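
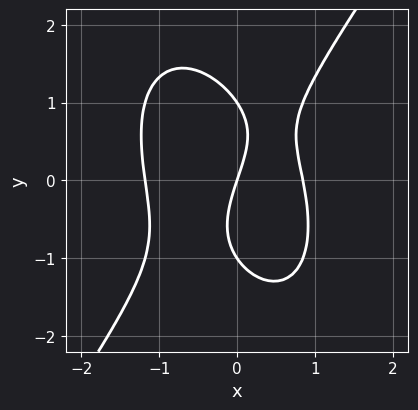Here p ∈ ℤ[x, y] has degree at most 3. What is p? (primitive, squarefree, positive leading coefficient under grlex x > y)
3*x^3 - y^3 + x^2 - 3*x + y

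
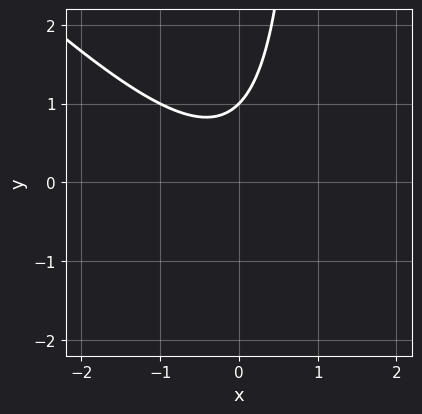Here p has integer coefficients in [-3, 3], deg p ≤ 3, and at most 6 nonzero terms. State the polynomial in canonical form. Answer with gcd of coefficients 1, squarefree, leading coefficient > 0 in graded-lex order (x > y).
x^2 + x*y - y + 1

1. The degree is 2 — the shape is more complex than any degree-1 curve.
2. From the visible intercepts: the curve avoids every integer x-axis point in the box; one y-axis crossing is at y = 1.
3. These observations pin down the coefficients.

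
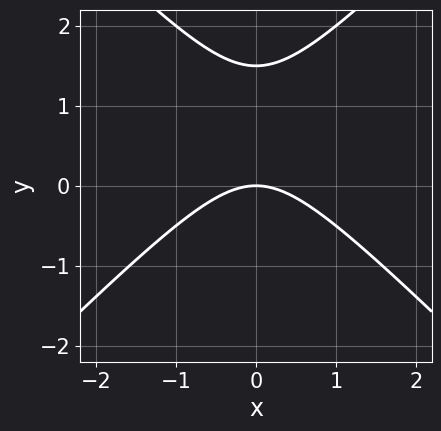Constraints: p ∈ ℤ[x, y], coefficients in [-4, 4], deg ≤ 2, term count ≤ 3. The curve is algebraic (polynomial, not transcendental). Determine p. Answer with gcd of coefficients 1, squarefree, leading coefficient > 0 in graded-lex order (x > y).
2*x^2 - 2*y^2 + 3*y

The degree is 2 — a generic line meets the curve in up to 2 points.
Symmetries: the x ↦ −x reflection is a symmetry, so x appears only in even powers.
From the visible intercepts: it meets the x-axis at x = 0 (among the integer gridlines); it crosses the y-axis at the gridline y = 0.
Solving for integer coefficients yields p as stated.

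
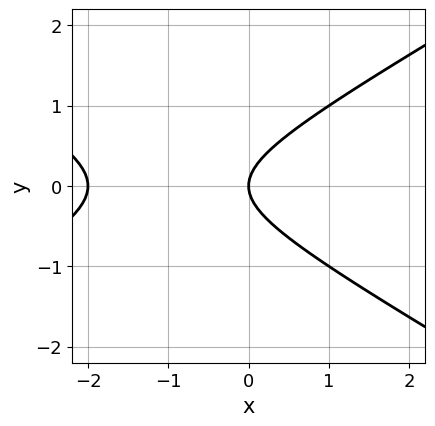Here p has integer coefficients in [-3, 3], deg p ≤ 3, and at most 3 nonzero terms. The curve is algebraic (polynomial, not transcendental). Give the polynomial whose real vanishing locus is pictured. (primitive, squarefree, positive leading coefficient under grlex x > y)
The degree is 2 — no degree-1 curve has this shape.
Symmetries: it's symmetric under y → −y, forcing even powers of y.
Observable constraints: one y-axis crossing is at y = 0; among the integer gridlines, it crosses the x-axis at x ∈ {-2, 0}.
Together with the visible shape, these determine p as stated.

x^2 - 3*y^2 + 2*x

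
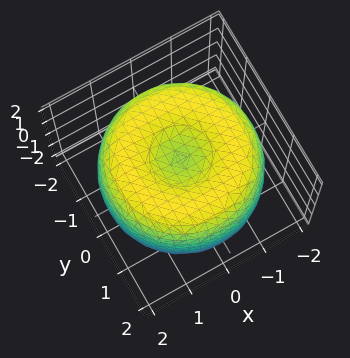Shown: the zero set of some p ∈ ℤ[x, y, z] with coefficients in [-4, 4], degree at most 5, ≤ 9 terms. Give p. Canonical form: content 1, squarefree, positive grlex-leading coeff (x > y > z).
x^4 + 2*x^2*y^2 + y^4 - 3*x^2 - 3*y^2 + 2*z^2 - 2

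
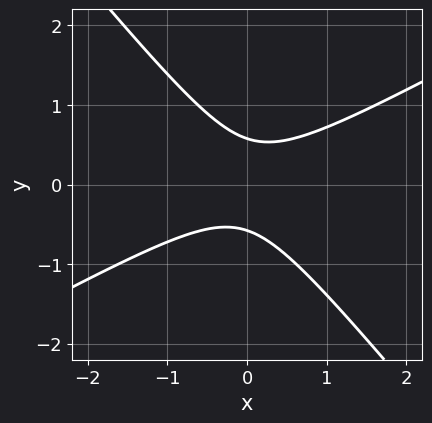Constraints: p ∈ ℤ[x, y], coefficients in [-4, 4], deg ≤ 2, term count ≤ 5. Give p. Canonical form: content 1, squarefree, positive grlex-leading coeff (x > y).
1. Degree: no degree-1 curve has this shape, so deg p = 2.
2. Against the integer gridlines: the curve avoids every integer x-axis point in the box.
3. Fitting integer coefficients to these (and the overall shape) gives p.

2*x^2 - 2*x*y - 3*y^2 + 1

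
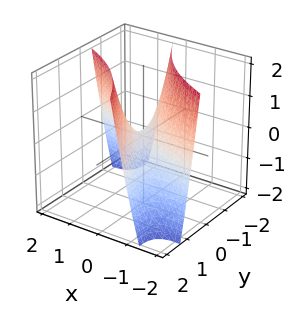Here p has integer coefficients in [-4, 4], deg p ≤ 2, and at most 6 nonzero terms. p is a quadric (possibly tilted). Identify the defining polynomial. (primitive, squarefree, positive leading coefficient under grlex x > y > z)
1. The degree is 2 — the shape is more complex than any degree-1 surface.
2. Checking where it meets the axes: it crosses the y-axis at the gridline y = 0; it meets the z-axis at z = 0 (among the integer gridlines); it meets the x-axis at x = 0 (among the integer gridlines).
3. Fitting integer coefficients to these (and the overall shape) gives p.

x^2 + 3*x*y + y^2 - z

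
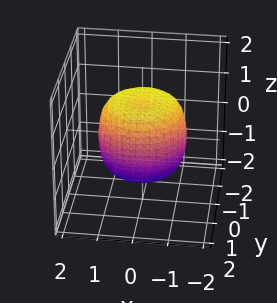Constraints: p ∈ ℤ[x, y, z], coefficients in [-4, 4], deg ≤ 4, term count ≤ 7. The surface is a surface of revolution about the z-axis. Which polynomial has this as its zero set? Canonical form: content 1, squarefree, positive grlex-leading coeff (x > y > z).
x^4 + 2*x^2*y^2 + y^4 - x^2 - y^2 + z^2 - 1

(a) Degree: the shape is more complex than any degree-3 surface, so deg p = 4.
(b) Symmetries: rotational symmetry about the z-axis ⇒ p depends on x, y only through x² + y².
(c) Against the integer gridlines: a circular section at z = 1 has radius exactly 1; among the integer gridlines, it crosses the z-axis at z ∈ {-1, 1}.
(d) Together with the visible shape, these determine p as stated.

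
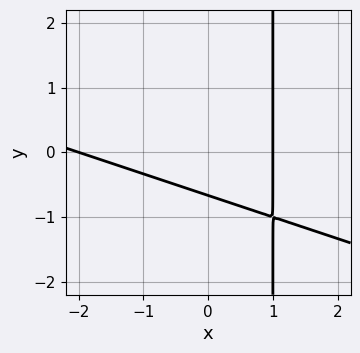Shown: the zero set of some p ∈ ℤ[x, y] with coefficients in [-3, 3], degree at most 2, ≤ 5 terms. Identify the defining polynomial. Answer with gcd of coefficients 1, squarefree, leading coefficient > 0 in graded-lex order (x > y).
x^2 + 3*x*y + x - 3*y - 2

1. The degree is 2 — no degree-1 curve has this shape.
2. Observable constraints: the x-axis gridline crossings are at x ∈ {-2, 1}.
3. These observations pin down the coefficients.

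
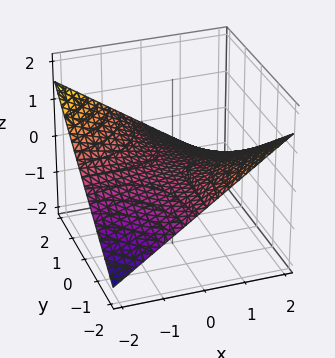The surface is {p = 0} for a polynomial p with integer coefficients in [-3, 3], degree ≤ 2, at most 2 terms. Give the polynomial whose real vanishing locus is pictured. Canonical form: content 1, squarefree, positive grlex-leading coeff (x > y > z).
x*y + 3*z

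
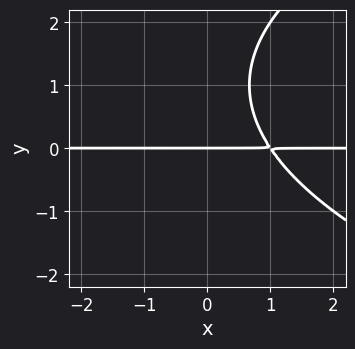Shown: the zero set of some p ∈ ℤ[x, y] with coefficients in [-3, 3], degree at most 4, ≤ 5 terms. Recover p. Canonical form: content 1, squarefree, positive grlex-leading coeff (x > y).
1. deg p = 3. The shape is more complex than any degree-2 curve.
2. From the visible intercepts: every point of the x-axis in the box is on the curve; it crosses the y-axis at the gridline y = 0.
3. Fitting integer coefficients to these (and the overall shape) gives p.

y^3 - 3*x*y - 2*y^2 + 3*y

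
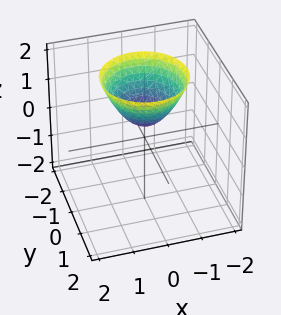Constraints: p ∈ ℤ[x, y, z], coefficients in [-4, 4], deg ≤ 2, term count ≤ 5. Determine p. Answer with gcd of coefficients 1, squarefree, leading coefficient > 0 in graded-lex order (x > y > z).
1. Degree: no degree-1 surface has this shape, so deg p = 2.
2. Symmetries: rotational symmetry about the z-axis ⇒ p depends on x, y only through x² + y².
3. Observable constraints: a circular section at z = 1 has radius between 0 and 1; it misses every integer gridline on the x-axis.
4. Solving for integer coefficients yields p as stated.

2*x^2 + 2*y^2 - 2*z + 1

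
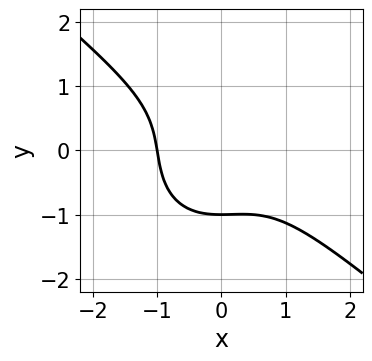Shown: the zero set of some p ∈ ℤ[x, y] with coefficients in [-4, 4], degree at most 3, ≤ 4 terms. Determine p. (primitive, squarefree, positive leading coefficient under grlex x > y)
First, the degree is 3 — a generic line meets the curve in up to 3 points.
Then, reading off the gridlines: it meets the y-axis at y = -1 (among the integer gridlines); it crosses the x-axis at the gridline x = -1.
Finally, fitting integer coefficients to these (and the overall shape) gives p.

2*x^3 + x^2*y + 2*y^3 + 2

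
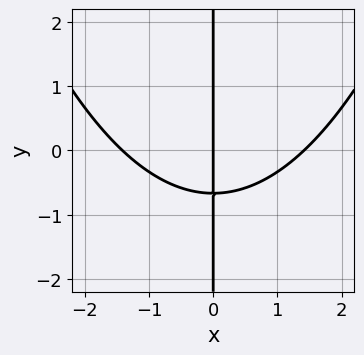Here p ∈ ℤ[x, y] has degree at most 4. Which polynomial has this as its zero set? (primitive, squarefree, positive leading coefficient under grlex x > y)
(a) deg p = 3. The shape is more complex than any degree-2 curve.
(b) Observable constraints: the visible y-axis segment lies entirely on the curve; it meets the x-axis at x = 0 (among the integer gridlines).
(c) Assembling these constraints gives the stated polynomial.

x^3 - 3*x*y - 2*x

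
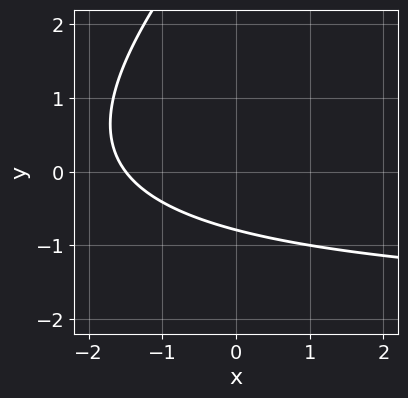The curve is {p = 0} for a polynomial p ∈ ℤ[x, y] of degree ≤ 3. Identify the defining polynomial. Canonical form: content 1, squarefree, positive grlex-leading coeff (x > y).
First, deg p = 2. No degree-1 curve has this shape.
Finally, putting this together gives p.

x*y - y^2 + 2*x + 3*y + 3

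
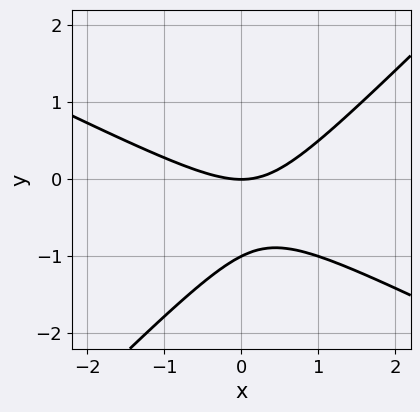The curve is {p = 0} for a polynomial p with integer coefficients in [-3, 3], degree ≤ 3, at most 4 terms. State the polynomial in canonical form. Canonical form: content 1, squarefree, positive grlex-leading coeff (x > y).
1. The degree is 2 — the shape is more complex than any degree-1 curve.
2. Observable constraints: one x-axis crossing is at x = 0; among the integer gridlines, it crosses the y-axis at y ∈ {-1, 0}.
3. Solving for integer coefficients yields p as stated.

x^2 + x*y - 2*y^2 - 2*y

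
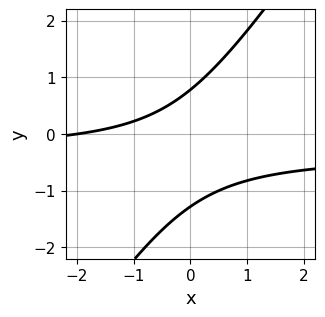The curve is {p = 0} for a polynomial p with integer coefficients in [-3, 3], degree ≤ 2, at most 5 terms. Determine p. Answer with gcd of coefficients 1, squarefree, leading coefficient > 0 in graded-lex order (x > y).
3*x*y - 2*y^2 + x - y + 2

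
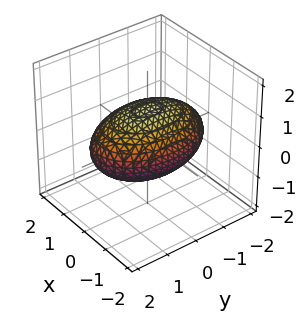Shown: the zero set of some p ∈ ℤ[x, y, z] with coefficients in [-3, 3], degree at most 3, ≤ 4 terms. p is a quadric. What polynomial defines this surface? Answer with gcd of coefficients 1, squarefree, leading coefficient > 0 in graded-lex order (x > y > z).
(a) deg p = 2. Bounded and convex; a quadric.
(b) Symmetries: it's symmetric under x → −x, forcing even powers of x; mirror symmetry z ↦ −z ⇒ only even powers of z; it's symmetric under y → −y, forcing even powers of y.
(c) From the visible intercepts: among the integer gridlines, it crosses the z-axis at z ∈ {-1, 1}.
(d) Together with the visible shape, these determine p as stated.

2*x^2 + y^2 + 3*z^2 - 3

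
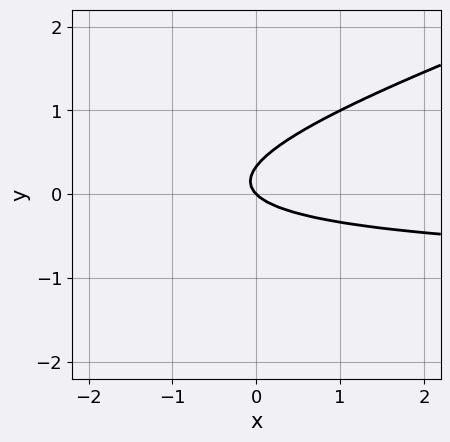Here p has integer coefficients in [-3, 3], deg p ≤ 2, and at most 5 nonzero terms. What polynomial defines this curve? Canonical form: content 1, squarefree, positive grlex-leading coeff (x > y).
x*y - 3*y^2 + x + y

(a) The degree is 2 — a generic line meets the curve in up to 2 points.
(b) Reading off the gridlines: one x-axis crossing is at x = 0; one y-axis crossing is at y = 0.
(c) These observations pin down the coefficients.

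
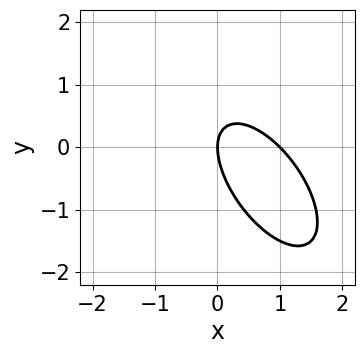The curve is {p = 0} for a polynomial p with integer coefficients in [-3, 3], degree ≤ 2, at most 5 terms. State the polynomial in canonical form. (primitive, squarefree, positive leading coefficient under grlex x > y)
First, the degree is 2 — a generic line meets the curve in up to 2 points.
Next, observable constraints: the x-axis gridline crossings are at x ∈ {0, 1}; one y-axis crossing is at y = 0.
Finally, matching integer coefficients to the picture gives p.

3*x^2 + 3*x*y + 2*y^2 - 3*x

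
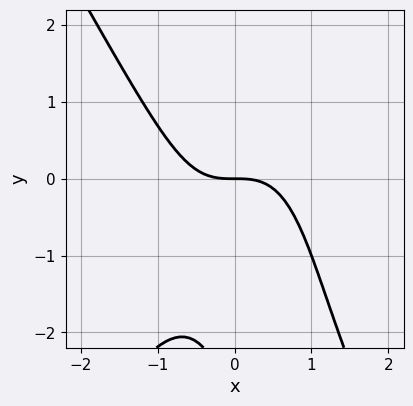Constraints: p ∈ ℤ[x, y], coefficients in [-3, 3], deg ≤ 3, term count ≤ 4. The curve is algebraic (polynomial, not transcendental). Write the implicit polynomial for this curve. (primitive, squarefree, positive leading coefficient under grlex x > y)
First, degree: no degree-2 curve has this shape, so deg p = 3.
Then, against the integer gridlines: it crosses the y-axis at the gridline y = 0; it crosses the x-axis at the gridline x = 0.
Finally, the integer polynomial consistent with all of this is the stated p.

3*x^3 - x*y^2 + y^2 + 3*y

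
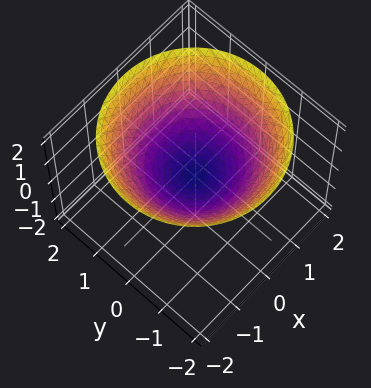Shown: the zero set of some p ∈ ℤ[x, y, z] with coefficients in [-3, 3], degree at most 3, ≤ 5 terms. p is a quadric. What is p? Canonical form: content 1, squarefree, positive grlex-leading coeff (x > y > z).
x^2 + y^2 - 2*z

First, the degree is 2 — a single bowl opening along one axis; a quadric.
Then, symmetries: rotational symmetry about the z-axis ⇒ p depends on x, y only through x² + y².
Then, against the integer gridlines: a circular section at z = 1 has radius between 1 and 2; it meets the y-axis at y = 0 (among the integer gridlines); one z-axis crossing is at z = 0.
Finally, solving for integer coefficients yields p as stated.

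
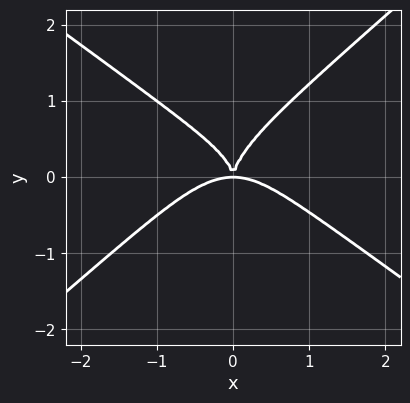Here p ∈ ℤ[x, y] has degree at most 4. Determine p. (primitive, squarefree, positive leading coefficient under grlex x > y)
First, deg p = 4. A generic line meets the curve in up to 4 points.
Next, observable constraints: it meets the x-axis at x = 0 (among the integer gridlines); it crosses the y-axis at the gridline y = 0.
Finally, these observations pin down the coefficients.

2*x^4 - 2*x^2*y^2 + x*y^3 - 2*y^4 + 3*x^2*y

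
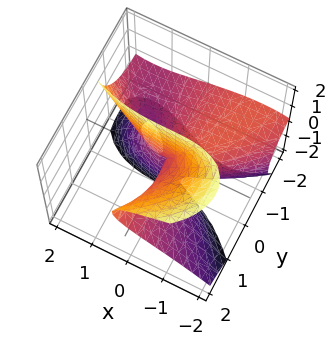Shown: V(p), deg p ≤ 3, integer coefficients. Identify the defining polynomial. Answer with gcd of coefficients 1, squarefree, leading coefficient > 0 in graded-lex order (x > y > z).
(a) deg p = 3.
(b) From the visible intercepts: every point of the z-axis in the box is on the surface; every point of the y-axis in the box is on the surface; it crosses the x-axis at the gridline x = 0.
(c) The integer polynomial consistent with all of this is the stated p.

x^3 - 3*y^2*z + 3*y*z^2 + 3*x*y + 2*y*z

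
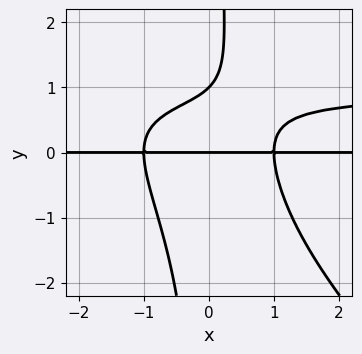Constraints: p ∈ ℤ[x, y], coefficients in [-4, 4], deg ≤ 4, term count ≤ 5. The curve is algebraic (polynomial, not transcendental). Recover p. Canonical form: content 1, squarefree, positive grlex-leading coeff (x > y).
x^2*y^2 + x*y^3 - x^2*y - y^2 + y

The degree is 4 — no degree-3 curve has this shape.
Reading off the gridlines: the visible x-axis segment lies entirely on the curve; among the integer gridlines, it crosses the y-axis at y ∈ {0, 1}.
Putting this together gives p.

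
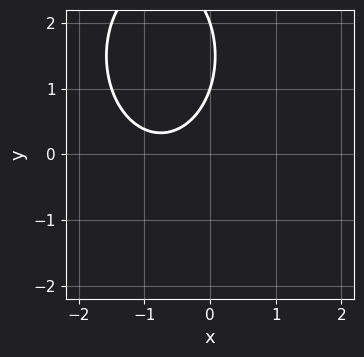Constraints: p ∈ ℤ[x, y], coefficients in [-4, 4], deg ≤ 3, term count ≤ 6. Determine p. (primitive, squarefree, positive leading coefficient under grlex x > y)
2*x^2 + y^2 + 3*x - 3*y + 2

deg p = 2. A generic line meets the curve in up to 2 points.
Observable constraints: the curve avoids every integer x-axis point in the box; the y-axis gridline crossings are at y ∈ {1, 2}.
Solving for integer coefficients yields p as stated.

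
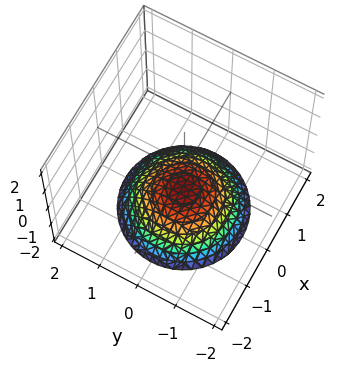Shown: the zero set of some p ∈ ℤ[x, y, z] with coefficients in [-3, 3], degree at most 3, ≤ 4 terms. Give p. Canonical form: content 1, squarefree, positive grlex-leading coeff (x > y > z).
The degree is 2 — the shape is more complex than any degree-1 surface.
Symmetries: every cross-section ⟂ z is a circle, so x, y appear only via x² + y².
Against the integer gridlines: no x-intercept at any integer in the box; a circular section at z = -2 has radius between 1 and 2; it crosses the z-axis at the gridline z = -1.
Together with the visible shape, these determine p as stated.

x^2 + y^2 + 2*z + 2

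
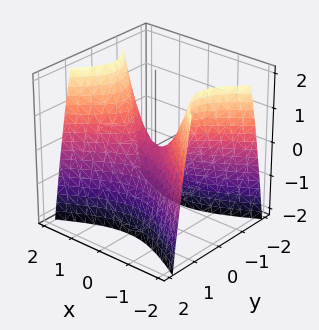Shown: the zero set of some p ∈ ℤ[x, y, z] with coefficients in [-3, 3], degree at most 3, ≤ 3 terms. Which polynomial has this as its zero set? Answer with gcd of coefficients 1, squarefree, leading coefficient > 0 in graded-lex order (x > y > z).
Degree: a saddle surface; a quadric, so deg p = 2.
Symmetries: the x ↦ −x reflection is a symmetry, so x appears only in even powers; mirror symmetry y ↦ −y ⇒ only even powers of y.
Checking where it meets the axes: one y-axis crossing is at y = 0; one x-axis crossing is at x = 0; it crosses the z-axis at the gridline z = 0.
Putting this together gives p.

x^2 - 2*y^2 - z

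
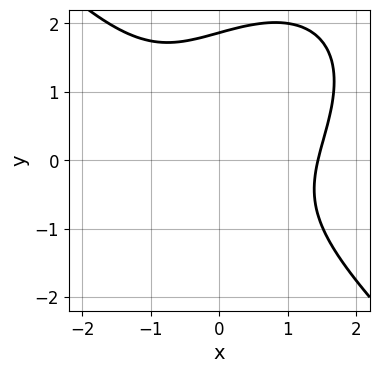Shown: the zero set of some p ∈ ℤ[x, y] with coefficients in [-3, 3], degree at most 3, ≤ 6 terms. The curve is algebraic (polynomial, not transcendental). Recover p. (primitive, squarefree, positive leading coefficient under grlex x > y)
1. Degree: a generic line meets the curve in up to 3 points, so deg p = 3.
2. Matching integer coefficients to the picture gives p.

x^3 + y^3 - x*y - y^2 - 3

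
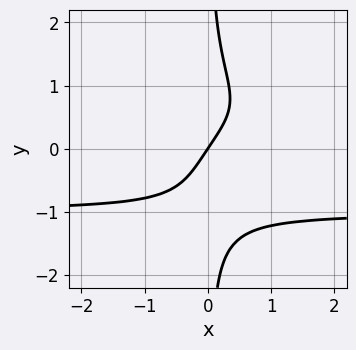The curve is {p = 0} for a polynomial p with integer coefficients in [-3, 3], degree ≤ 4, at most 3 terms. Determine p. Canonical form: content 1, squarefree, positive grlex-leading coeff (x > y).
3*x*y^3 + 3*x - 2*y

1. The degree is 4 — a generic line meets the curve in up to 4 points.
2. Checking where it meets the axes: one y-axis crossing is at y = 0; one x-axis crossing is at x = 0.
3. Putting this together gives p.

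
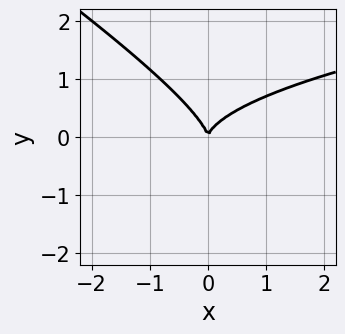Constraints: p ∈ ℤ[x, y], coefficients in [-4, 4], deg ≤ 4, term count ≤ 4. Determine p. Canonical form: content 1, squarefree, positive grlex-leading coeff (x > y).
Degree: the shape is more complex than any degree-2 curve, so deg p = 3.
Checking where it meets the axes: it meets the y-axis at y = 0 (among the integer gridlines); one x-axis crossing is at x = 0.
Assembling these constraints gives the stated polynomial.

2*x*y^2 + 3*y^3 - 2*x^2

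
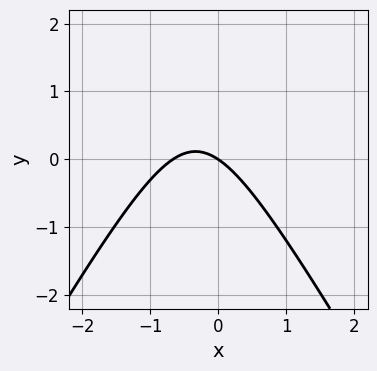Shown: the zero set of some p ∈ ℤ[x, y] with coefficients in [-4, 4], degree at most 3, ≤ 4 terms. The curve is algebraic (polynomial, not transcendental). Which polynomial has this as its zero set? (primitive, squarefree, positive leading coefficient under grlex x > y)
3*x^2 - y^2 + 2*x + 3*y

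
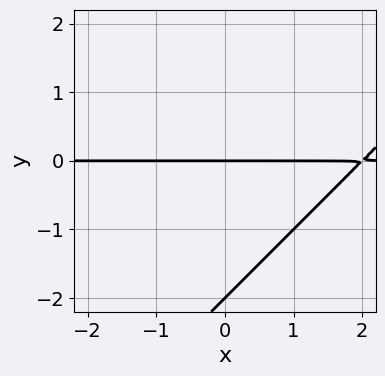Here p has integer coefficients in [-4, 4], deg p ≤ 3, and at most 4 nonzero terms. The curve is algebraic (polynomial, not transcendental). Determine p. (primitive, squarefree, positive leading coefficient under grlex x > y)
(a) Degree: a generic line meets the curve in up to 2 points, so deg p = 2.
(b) From the axis intercepts and sections: the visible x-axis segment lies entirely on the curve; the y-axis gridline crossings are at y ∈ {-2, 0}.
(c) The integer polynomial consistent with all of this is the stated p.

x*y - y^2 - 2*y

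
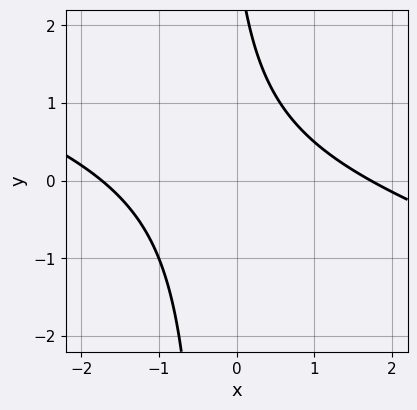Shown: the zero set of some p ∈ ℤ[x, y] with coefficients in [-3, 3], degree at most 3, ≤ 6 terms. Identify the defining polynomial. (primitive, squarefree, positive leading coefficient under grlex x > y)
First, degree: the shape is more complex than any degree-1 curve, so deg p = 2.
Then, checking where it meets the axes: the curve avoids every integer y-axis point in the box.
Finally, together with the visible shape, these determine p as stated.

x^2 + 3*x*y + y - 3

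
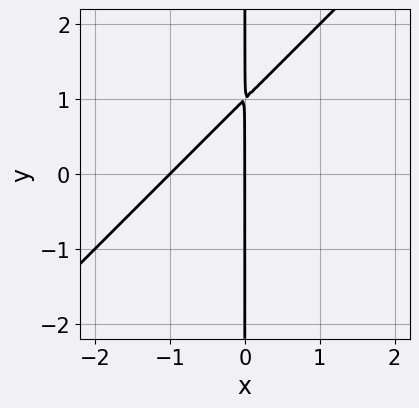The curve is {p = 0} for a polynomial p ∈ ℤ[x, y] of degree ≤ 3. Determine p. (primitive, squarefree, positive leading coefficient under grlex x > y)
First, the degree is 2 — no degree-1 curve has this shape.
Then, observable constraints: the visible y-axis segment lies entirely on the curve; among the integer gridlines, it crosses the x-axis at x ∈ {-1, 0}.
Finally, solving for integer coefficients yields p as stated.

x^2 - x*y + x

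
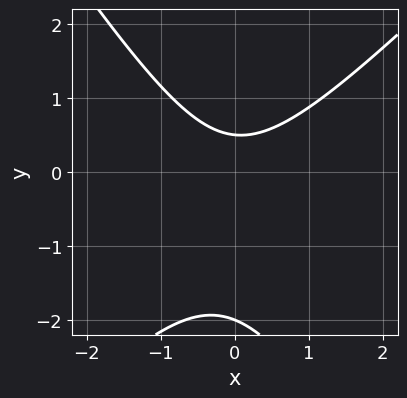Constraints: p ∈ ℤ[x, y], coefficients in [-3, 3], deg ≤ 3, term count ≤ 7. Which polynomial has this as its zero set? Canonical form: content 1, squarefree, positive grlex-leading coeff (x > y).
The degree is 2 — a generic line meets the curve in up to 2 points.
Checking where it meets the axes: no x-intercept at any integer in the box; one y-axis crossing is at y = -2.
Matching integer coefficients to the picture gives p.

3*x^2 - x*y - 2*y^2 - 3*y + 2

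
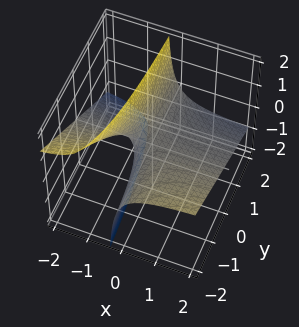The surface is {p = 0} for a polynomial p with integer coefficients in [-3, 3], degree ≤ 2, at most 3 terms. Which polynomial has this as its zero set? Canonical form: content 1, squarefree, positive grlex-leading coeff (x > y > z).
x*y + 2*x*z + z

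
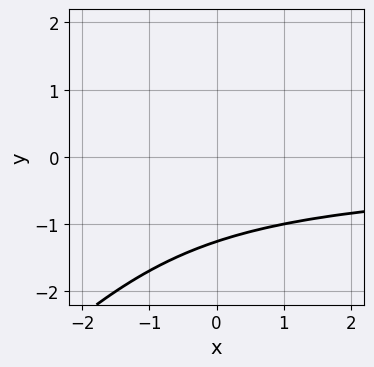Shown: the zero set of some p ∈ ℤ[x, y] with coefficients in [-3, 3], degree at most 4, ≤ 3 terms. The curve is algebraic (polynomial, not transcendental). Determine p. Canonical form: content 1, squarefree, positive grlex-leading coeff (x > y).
x*y^2 - y^3 - 2

First, degree: the shape is more complex than any degree-2 curve, so deg p = 3.
Next, observable constraints: no x-intercept at any integer in the box.
Finally, matching integer coefficients to the picture gives p.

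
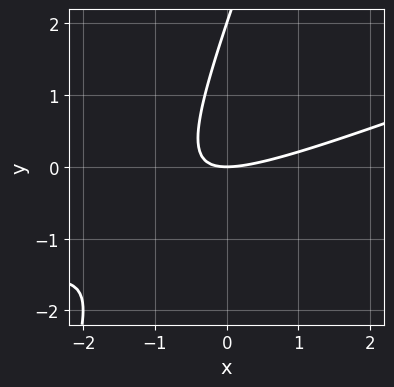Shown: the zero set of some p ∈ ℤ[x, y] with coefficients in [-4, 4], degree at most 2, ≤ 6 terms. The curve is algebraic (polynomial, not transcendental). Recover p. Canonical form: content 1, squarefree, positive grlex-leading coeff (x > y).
x^2 - 3*x*y + y^2 - 2*y

First, degree: no degree-1 curve has this shape, so deg p = 2.
Next, checking where it meets the axes: the y-axis gridline crossings are at y ∈ {0, 2}; it meets the x-axis at x = 0 (among the integer gridlines).
Finally, matching integer coefficients to the picture gives p.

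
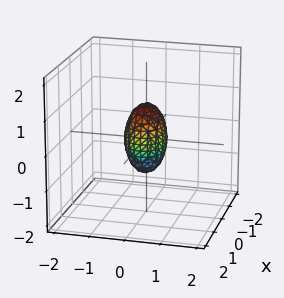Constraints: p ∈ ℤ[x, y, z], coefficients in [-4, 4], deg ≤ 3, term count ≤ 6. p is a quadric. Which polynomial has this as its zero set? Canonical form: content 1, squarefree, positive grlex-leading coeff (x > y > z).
First, degree: bounded and convex; a quadric, so deg p = 2.
Then, symmetries: the y ↦ −y reflection is a symmetry, so y appears only in even powers; the x ↦ −x reflection is a symmetry, so x appears only in even powers; the z ↦ −z reflection is a symmetry, so z appears only in even powers.
Next, from the visible intercepts: the z-axis gridline crossings are at z ∈ {-1, 1}.
Finally, assembling these constraints gives the stated polynomial.

2*x^2 + 3*y^2 + z^2 - 1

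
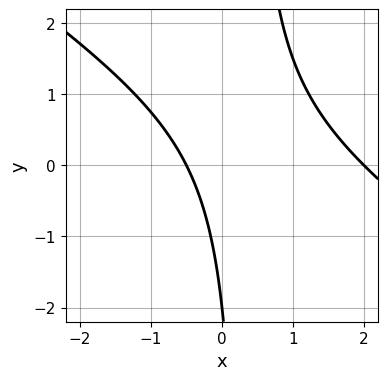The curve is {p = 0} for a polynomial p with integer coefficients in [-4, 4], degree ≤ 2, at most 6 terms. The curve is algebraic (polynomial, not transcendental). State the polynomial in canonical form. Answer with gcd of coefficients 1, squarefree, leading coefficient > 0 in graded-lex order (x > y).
2*x^2 + 3*x*y - 3*x - y - 2

1. deg p = 2. No degree-1 curve has this shape.
2. Against the integer gridlines: one y-axis crossing is at y = -2; it crosses the x-axis at the gridline x = 2.
3. Matching integer coefficients to the picture gives p.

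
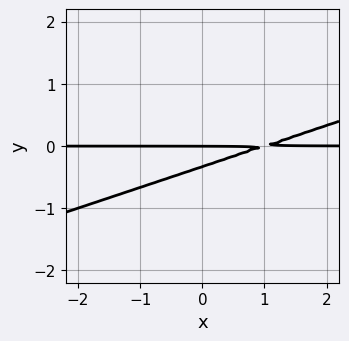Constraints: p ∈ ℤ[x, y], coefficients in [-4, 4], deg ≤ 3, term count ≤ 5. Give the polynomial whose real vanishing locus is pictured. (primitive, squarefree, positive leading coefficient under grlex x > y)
x*y - 3*y^2 - y

(a) deg p = 2.
(b) Observable constraints: it crosses the y-axis at the gridline y = 0; every point of the x-axis in the box is on the curve.
(c) Assembling these constraints gives the stated polynomial.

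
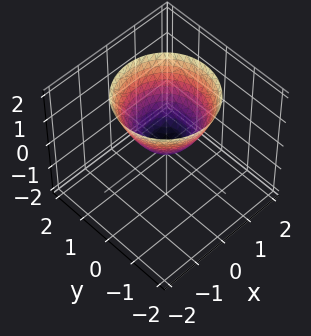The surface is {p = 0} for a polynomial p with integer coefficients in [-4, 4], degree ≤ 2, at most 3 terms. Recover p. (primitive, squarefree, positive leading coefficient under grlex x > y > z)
x^2 + y^2 - z

(a) deg p = 2.
(b) Symmetries: rotational symmetry about the z-axis ⇒ p depends on x, y only through x² + y².
(c) From the axis intercepts and sections: it meets the x-axis at x = 0 (among the integer gridlines); a circular section at z = 1 has radius exactly 1.
(d) Assembling these constraints gives the stated polynomial.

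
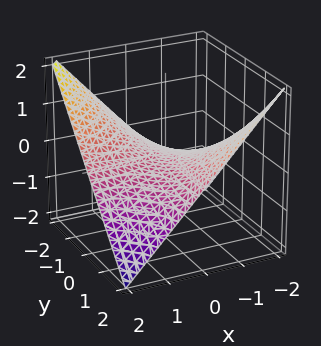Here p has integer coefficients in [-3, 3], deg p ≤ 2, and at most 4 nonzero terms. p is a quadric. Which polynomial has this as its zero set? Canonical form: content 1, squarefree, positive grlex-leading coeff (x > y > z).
x*y + 2*z

The degree is 2 — a saddle surface; a quadric.
Observable constraints: the visible y-axis segment lies entirely on the surface; every point of the x-axis in the box is on the surface; it meets the z-axis at z = 0 (among the integer gridlines).
Matching integer coefficients to the picture gives p.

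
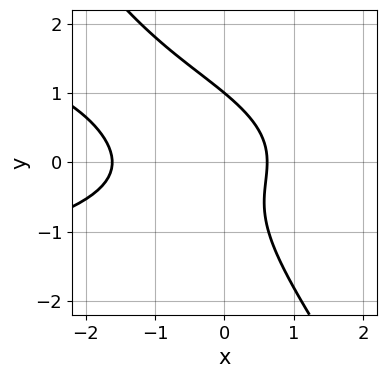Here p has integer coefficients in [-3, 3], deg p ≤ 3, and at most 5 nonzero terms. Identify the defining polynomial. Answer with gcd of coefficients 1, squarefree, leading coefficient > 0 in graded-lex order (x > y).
3*x*y^2 + 2*y^3 + 2*x^2 + 2*x - 2

deg p = 3.
From the visible intercepts: one y-axis crossing is at y = 1.
Assembling these constraints gives the stated polynomial.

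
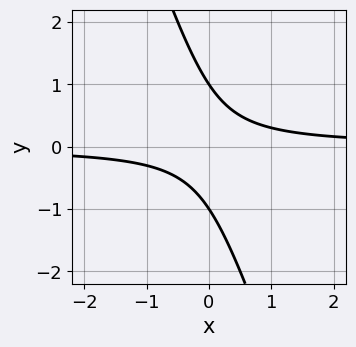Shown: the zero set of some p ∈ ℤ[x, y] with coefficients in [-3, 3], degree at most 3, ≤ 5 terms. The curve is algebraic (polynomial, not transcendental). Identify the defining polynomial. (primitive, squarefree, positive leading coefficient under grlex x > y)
3*x*y + y^2 - 1

1. The degree is 2 — no degree-1 curve has this shape.
2. Checking where it meets the axes: among the integer gridlines, it crosses the y-axis at y ∈ {-1, 1}; no x-intercept at any integer in the box.
3. Together with the visible shape, these determine p as stated.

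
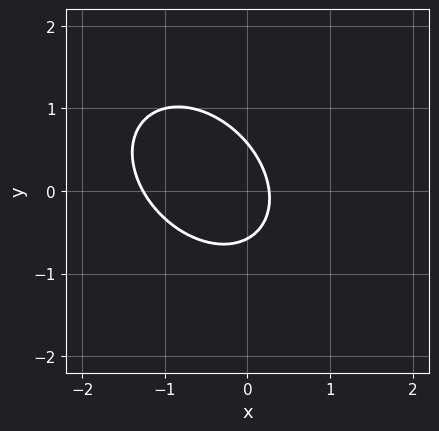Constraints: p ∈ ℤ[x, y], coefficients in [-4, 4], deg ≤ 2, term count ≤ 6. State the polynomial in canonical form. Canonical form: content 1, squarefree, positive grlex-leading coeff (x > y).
The degree is 2 — a generic line meets the curve in up to 2 points.
The integer polynomial consistent with all of this is the stated p.

3*x^2 + 2*x*y + 3*y^2 + 3*x - 1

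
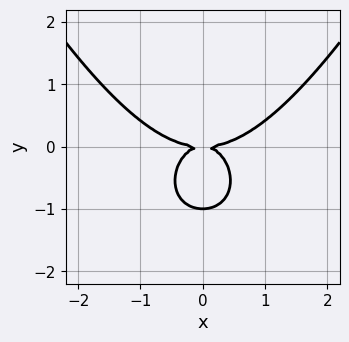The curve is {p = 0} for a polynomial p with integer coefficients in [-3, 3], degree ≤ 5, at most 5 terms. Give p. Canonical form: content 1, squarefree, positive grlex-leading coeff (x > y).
2*x^4 - 3*x^2*y - 3*y^3 - 3*y^2

1. The degree is 4 — the shape is more complex than any degree-3 curve.
2. Symmetries: mirror symmetry x ↦ −x ⇒ only even powers of x.
3. From the axis intercepts and sections: among the integer gridlines, it crosses the y-axis at y ∈ {-1, 0}; it crosses the x-axis at the gridline x = 0.
4. Assembling these constraints gives the stated polynomial.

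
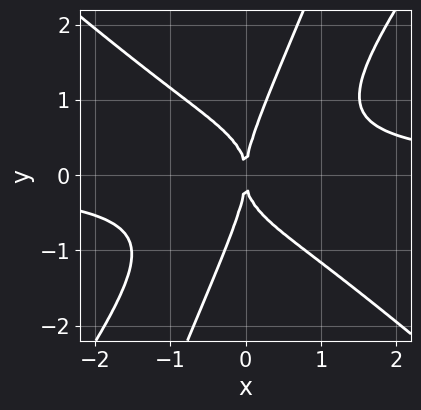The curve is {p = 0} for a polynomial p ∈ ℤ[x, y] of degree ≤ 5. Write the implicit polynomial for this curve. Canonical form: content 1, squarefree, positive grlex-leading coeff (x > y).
First, deg p = 4. A generic line meets the curve in up to 4 points.
Then, checking where it meets the axes: it meets the x-axis at x = 0 (among the integer gridlines); one y-axis crossing is at y = 0.
Finally, solving for integer coefficients yields p as stated.

3*x^3*y - 3*x*y^3 + y^4 - 3*x^2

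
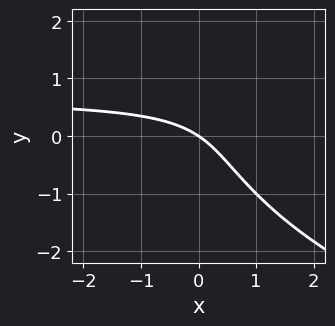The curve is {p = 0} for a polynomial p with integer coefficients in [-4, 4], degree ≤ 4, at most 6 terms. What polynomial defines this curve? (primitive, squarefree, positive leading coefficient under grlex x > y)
y^3 - 3*x*y - y^2 + 2*x + 3*y

deg p = 3. No degree-2 curve has this shape.
Checking where it meets the axes: it crosses the y-axis at the gridline y = 0; it meets the x-axis at x = 0 (among the integer gridlines).
Assembling these constraints gives the stated polynomial.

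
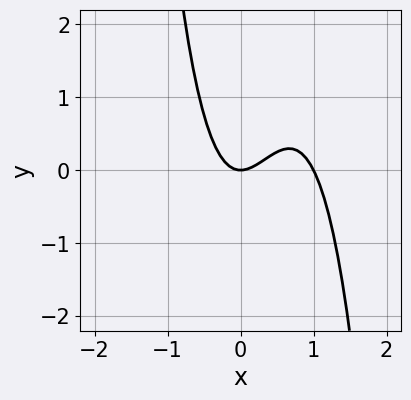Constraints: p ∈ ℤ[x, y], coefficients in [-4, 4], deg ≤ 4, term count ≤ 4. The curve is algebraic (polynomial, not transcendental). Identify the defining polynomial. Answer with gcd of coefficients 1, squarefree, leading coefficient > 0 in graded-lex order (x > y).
2*x^3 - 2*x^2 + y

First, degree: a generic line meets the curve in up to 3 points, so deg p = 3.
Then, checking where it meets the axes: one y-axis crossing is at y = 0; among the integer gridlines, it crosses the x-axis at x ∈ {0, 1}.
Finally, the integer polynomial consistent with all of this is the stated p.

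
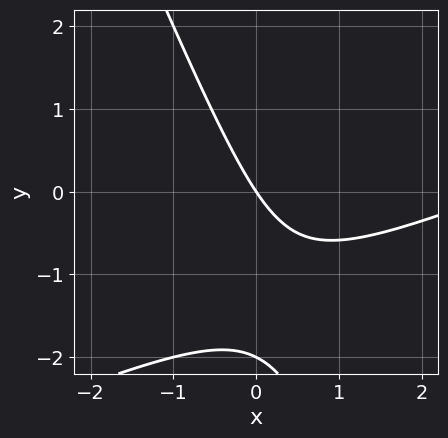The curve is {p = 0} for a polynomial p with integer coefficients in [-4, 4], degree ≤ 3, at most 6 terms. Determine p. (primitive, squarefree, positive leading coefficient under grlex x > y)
x^2 - 2*x*y - y^2 - 3*x - 2*y

(a) The degree is 2 — no degree-1 curve has this shape.
(b) Checking where it meets the axes: the y-axis gridline crossings are at y ∈ {-2, 0}; it crosses the x-axis at the gridline x = 0.
(c) These observations pin down the coefficients.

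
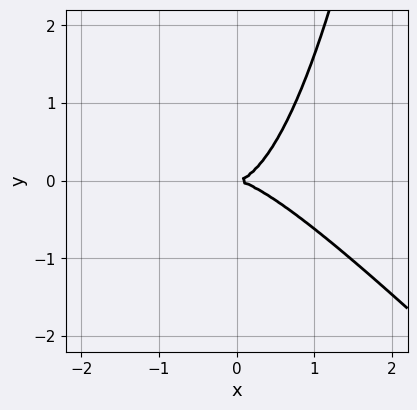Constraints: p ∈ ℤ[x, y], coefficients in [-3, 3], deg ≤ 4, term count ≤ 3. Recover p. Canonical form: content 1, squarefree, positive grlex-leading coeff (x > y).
x^3 + x^2*y - y^2

First, the degree is 3 — a generic line meets the curve in up to 3 points.
Then, against the integer gridlines: it crosses the x-axis at the gridline x = 0; it crosses the y-axis at the gridline y = 0.
Finally, solving for integer coefficients yields p as stated.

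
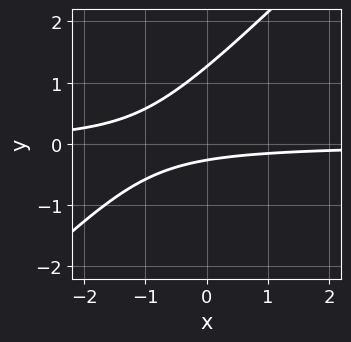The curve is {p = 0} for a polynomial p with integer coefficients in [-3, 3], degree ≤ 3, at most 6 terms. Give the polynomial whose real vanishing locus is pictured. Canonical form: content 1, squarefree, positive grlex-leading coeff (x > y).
3*x*y - 3*y^2 + 3*y + 1

First, deg p = 2.
Next, from the visible intercepts: it misses every integer gridline on the x-axis.
Finally, assembling these constraints gives the stated polynomial.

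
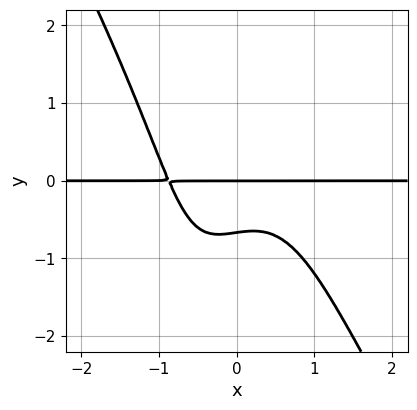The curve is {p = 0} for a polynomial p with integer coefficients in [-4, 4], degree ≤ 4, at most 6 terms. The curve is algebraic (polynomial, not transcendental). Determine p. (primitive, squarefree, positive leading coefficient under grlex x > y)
3*x^3*y - x*y^3 + 3*y^2 + 2*y

The degree is 4 — a generic line meets the curve in up to 4 points.
From the axis intercepts and sections: it crosses the y-axis at the gridline y = 0; the visible x-axis segment lies entirely on the curve.
Solving for integer coefficients yields p as stated.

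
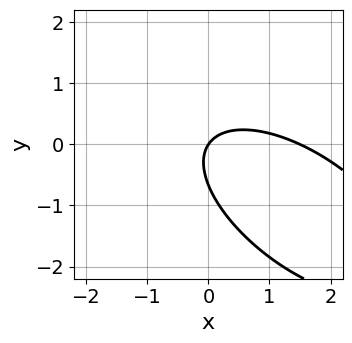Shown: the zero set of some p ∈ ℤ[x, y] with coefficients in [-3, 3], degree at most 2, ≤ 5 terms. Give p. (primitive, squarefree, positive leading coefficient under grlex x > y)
2*x^2 + 3*x*y + 3*y^2 - 3*x + 2*y

First, degree: the shape is more complex than any degree-1 curve, so deg p = 2.
Then, observable constraints: it crosses the x-axis at the gridline x = 0; it meets the y-axis at y = 0 (among the integer gridlines).
Finally, the integer polynomial consistent with all of this is the stated p.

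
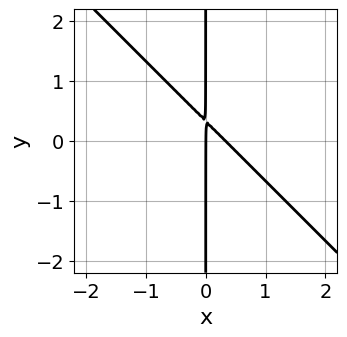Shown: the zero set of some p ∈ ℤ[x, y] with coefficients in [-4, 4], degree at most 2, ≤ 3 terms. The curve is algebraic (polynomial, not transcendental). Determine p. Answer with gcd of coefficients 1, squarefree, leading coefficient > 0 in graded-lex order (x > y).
1. Degree: no degree-1 curve has this shape, so deg p = 2.
2. Observable constraints: it meets the x-axis at x = 0 (among the integer gridlines); every point of the y-axis in the box is on the curve.
3. These observations pin down the coefficients.

3*x^2 + 3*x*y - x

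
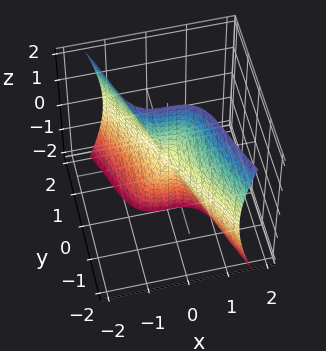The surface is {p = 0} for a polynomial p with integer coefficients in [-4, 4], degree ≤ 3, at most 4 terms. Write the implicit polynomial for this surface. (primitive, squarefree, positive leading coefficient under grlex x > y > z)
2*x^3 + 3*x*y^2 + 2*y^3 + y*z^2

(a) Degree: the shape is more complex than any degree-2 surface, so deg p = 3.
(b) Reading off the gridlines: the visible z-axis segment lies entirely on the surface; it meets the y-axis at y = 0 (among the integer gridlines); it crosses the x-axis at the gridline x = 0.
(c) Solving for integer coefficients yields p as stated.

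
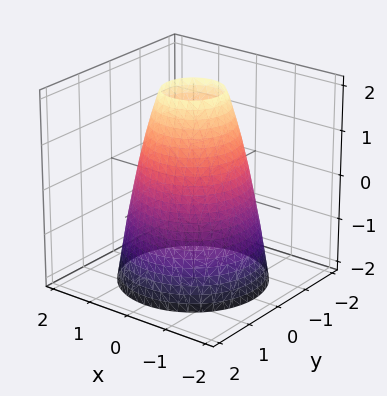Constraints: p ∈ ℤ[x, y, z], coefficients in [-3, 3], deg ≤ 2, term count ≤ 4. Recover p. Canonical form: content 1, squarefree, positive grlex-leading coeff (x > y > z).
2*x^2 + 2*y^2 + z - 3

1. deg p = 2.
2. By symmetry, the surface is invariant under rotation about z: p = q(x² + y², z).
3. From the axis intercepts and sections: no z-intercept at any integer in the box; a circular section at z = 1 has radius exactly 1.
4. These observations pin down the coefficients.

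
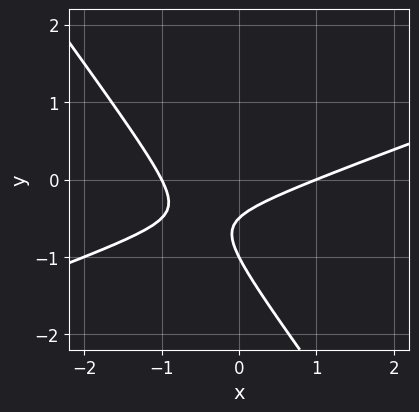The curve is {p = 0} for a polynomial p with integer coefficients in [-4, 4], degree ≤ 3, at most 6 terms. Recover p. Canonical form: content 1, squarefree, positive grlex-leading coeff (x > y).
x^2 - 2*x*y - 2*y^2 - 3*y - 1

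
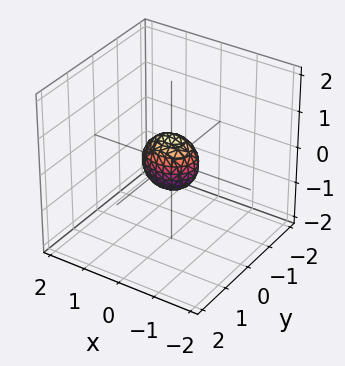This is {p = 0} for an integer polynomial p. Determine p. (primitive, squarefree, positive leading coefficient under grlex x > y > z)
(a) Degree: bounded and convex; a quadric, so deg p = 2.
(b) Symmetries: it's symmetric under y → −y, forcing even powers of y; it's symmetric under z → −z, forcing even powers of z; the x ↦ −x reflection is a symmetry, so x appears only in even powers.
(c) Matching integer coefficients to the picture gives p.

2*x^2 + 3*y^2 + 2*z^2 - 1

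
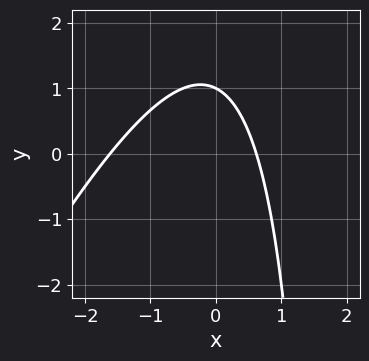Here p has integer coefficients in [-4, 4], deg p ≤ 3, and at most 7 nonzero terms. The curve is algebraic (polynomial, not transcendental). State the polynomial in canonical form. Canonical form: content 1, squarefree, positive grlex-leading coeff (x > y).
2*x^2 - x*y + 2*x + 2*y - 2

deg p = 2.
From the visible intercepts: it meets the y-axis at y = 1 (among the integer gridlines).
Together with the visible shape, these determine p as stated.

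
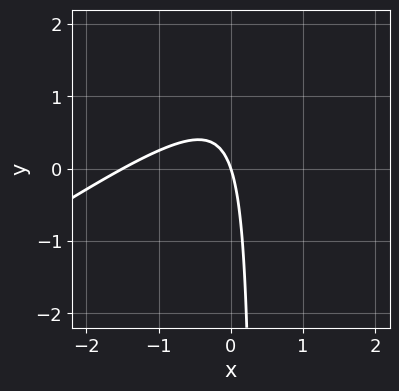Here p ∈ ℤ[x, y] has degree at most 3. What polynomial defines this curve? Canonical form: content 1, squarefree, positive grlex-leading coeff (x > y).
2*x^2 - 3*x*y + 3*x + y

(a) Degree: no degree-1 curve has this shape, so deg p = 2.
(b) Reading off the gridlines: it crosses the y-axis at the gridline y = 0; it crosses the x-axis at the gridline x = 0.
(c) The integer polynomial consistent with all of this is the stated p.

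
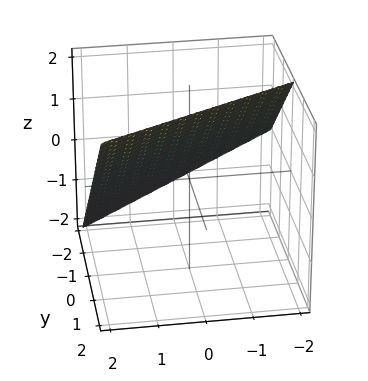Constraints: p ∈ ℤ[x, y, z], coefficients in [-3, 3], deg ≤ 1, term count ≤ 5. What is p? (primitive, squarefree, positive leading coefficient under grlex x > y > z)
First, deg p = 1. The surface is flat (a plane).
Next, from the visible intercepts: it meets the x-axis at x = 2 (among the integer gridlines); one z-axis crossing is at z = 1; one y-axis crossing is at y = -1.
Finally, these observations pin down the coefficients.

x - 2*y + 2*z - 2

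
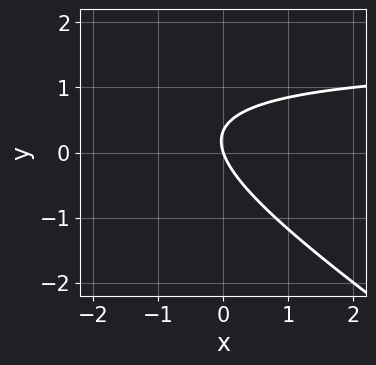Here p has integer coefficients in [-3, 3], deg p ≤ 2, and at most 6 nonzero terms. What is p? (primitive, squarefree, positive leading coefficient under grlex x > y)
2*x*y + 3*y^2 - 3*x - y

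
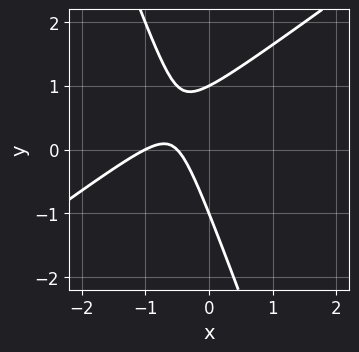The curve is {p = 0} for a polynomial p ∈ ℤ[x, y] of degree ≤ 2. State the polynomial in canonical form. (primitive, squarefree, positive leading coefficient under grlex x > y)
1. Degree: no degree-1 curve has this shape, so deg p = 2.
2. Reading off the gridlines: it meets the x-axis at x = -1 (among the integer gridlines); the y-axis gridline crossings are at y ∈ {-1, 1}.
3. Matching integer coefficients to the picture gives p.

2*x^2 - 2*x*y - y^2 + 3*x + 1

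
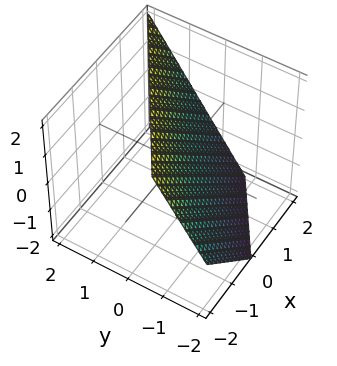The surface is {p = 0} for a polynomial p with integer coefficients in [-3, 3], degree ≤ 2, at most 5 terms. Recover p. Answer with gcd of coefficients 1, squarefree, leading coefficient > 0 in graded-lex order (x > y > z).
2*x - 3*y + 2*z - 2

Degree: every cross-section is a straight line — this is a plane, so deg p = 1.
Reading off the gridlines: it crosses the x-axis at the gridline x = 1; it meets the z-axis at z = 1 (among the integer gridlines).
Putting this together gives p.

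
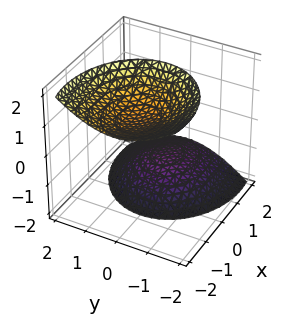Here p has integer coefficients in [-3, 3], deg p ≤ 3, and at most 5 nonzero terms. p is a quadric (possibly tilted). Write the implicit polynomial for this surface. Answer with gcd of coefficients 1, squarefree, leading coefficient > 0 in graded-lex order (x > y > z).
First, there are 2 components. Treating them together as one polynomial.
Then, degree: no degree-1 surface has this shape, so deg p = 2.
Next, checking where it meets the axes: no x-intercept at any integer in the box; no y-intercept at any integer in the box.
Finally, together with the visible shape, these determine p as stated.

2*x^2 + 3*x*z + 3*y^2 - 2*z^2 + 3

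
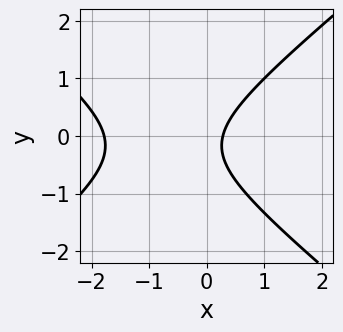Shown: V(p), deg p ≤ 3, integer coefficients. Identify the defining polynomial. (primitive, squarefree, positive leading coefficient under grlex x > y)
1. deg p = 2. The shape is more complex than any degree-1 curve.
2. Reading off the gridlines: it misses every integer gridline on the y-axis.
3. Matching integer coefficients to the picture gives p.

2*x^2 - 3*y^2 + 3*x - y - 1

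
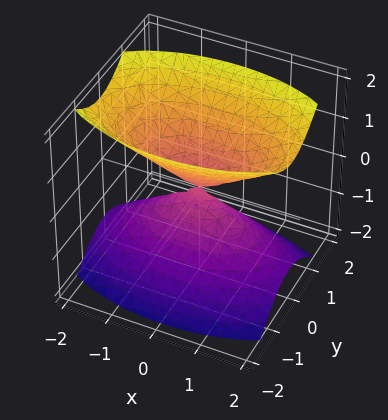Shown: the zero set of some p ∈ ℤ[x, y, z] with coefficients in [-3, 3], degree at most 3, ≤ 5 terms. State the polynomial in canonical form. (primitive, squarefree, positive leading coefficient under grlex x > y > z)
x^2 + 3*y^2 - 2*z^2

There are 2 components. Treating them together as one polynomial.
Degree: two nappes meeting at a single point; a quadric, so deg p = 2.
Symmetries: it's symmetric under y → −y, forcing even powers of y; the z ↦ −z reflection is a symmetry, so z appears only in even powers; the x ↦ −x reflection is a symmetry, so x appears only in even powers.
Reading off the gridlines: it crosses the z-axis at the gridline z = 0; one y-axis crossing is at y = 0; it meets the x-axis at x = 0 (among the integer gridlines).
These observations pin down the coefficients.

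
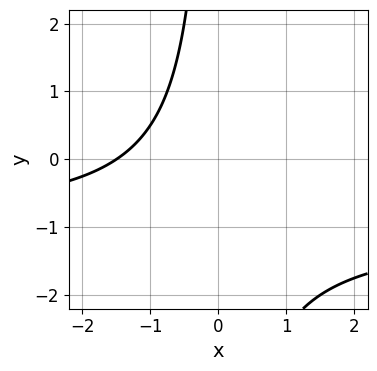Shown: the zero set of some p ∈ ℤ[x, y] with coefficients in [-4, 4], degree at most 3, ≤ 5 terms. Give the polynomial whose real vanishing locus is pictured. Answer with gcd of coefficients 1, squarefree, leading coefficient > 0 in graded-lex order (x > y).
2*x*y + 2*x + 3

Degree: a generic line meets the curve in up to 2 points, so deg p = 2.
Checking where it meets the axes: no y-intercept at any integer in the box.
These observations pin down the coefficients.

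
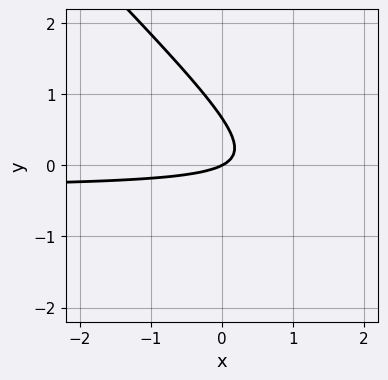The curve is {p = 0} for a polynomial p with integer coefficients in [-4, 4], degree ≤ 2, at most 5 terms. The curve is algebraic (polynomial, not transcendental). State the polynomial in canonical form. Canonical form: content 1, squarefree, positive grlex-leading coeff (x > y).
(a) Degree: no degree-1 curve has this shape, so deg p = 2.
(b) Checking where it meets the axes: it crosses the x-axis at the gridline x = 0; it crosses the y-axis at the gridline y = 0.
(c) Fitting integer coefficients to these (and the overall shape) gives p.

3*x*y + 3*y^2 + x - 2*y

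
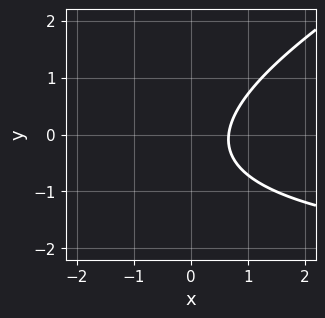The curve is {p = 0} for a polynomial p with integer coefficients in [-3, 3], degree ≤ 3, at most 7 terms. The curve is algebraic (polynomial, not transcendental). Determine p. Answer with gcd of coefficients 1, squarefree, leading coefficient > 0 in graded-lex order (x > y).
x*y - 2*y^2 + 3*x - y - 2

First, deg p = 2. The shape is more complex than any degree-1 curve.
Then, against the integer gridlines: no y-intercept at any integer in the box.
Finally, these observations pin down the coefficients.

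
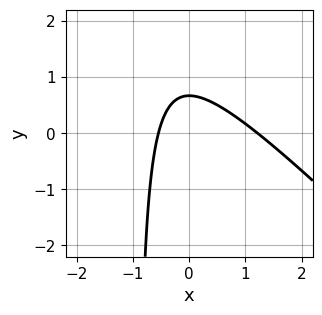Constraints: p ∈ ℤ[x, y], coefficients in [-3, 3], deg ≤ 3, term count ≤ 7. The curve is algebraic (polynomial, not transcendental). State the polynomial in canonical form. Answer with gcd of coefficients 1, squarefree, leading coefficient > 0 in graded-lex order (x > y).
First, deg p = 2.
Finally, putting this together gives p.

3*x^2 + 3*x*y - 2*x + 3*y - 2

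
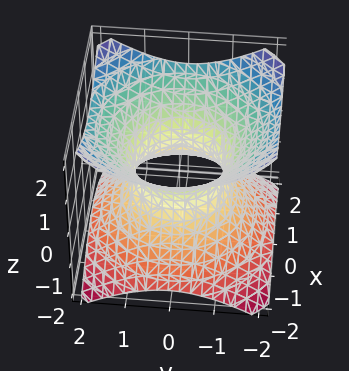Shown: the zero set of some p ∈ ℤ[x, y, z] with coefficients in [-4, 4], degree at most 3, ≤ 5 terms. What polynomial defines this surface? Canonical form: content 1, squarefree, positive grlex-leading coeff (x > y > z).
2*x^2 + 2*y^2 - 3*z^2 - 2

(a) Degree: an hourglass — one-sheet hyperboloid; a quadric, so deg p = 2.
(b) Symmetries: it's symmetric under z → −z, forcing even powers of z; the surface is invariant under rotation about z: p = q(x² + y², z).
(c) Against the integer gridlines: a circular section at z = -1 has radius between 1 and 2; the x-axis gridline crossings are at x ∈ {-1, 1}; it misses every integer gridline on the z-axis.
(d) Assembling these constraints gives the stated polynomial.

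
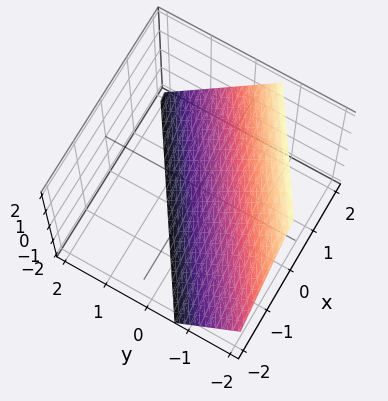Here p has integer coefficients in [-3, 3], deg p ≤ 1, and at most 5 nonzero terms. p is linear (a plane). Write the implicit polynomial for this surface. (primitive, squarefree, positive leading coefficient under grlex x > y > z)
2*x - 3*y - 2*z - 2

First, deg p = 1.
Next, reading off the gridlines: it meets the z-axis at z = -1 (among the integer gridlines); one x-axis crossing is at x = 1.
Finally, fitting integer coefficients to these (and the overall shape) gives p.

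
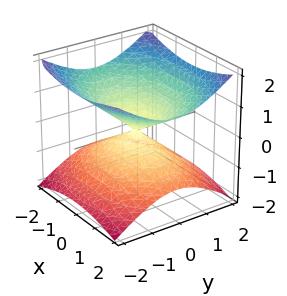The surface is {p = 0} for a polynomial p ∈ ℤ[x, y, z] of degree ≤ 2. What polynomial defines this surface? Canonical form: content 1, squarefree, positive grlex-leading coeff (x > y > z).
x^2 + 2*y^2 - 3*z^2

1. deg p = 2.
2. Symmetries: it's symmetric under x → −x, forcing even powers of x; it's symmetric under y → −y, forcing even powers of y; mirror symmetry z ↦ −z ⇒ only even powers of z.
3. Reading off the gridlines: it meets the x-axis at x = 0 (among the integer gridlines); it crosses the z-axis at the gridline z = 0; it crosses the y-axis at the gridline y = 0.
4. Fitting integer coefficients to these (and the overall shape) gives p.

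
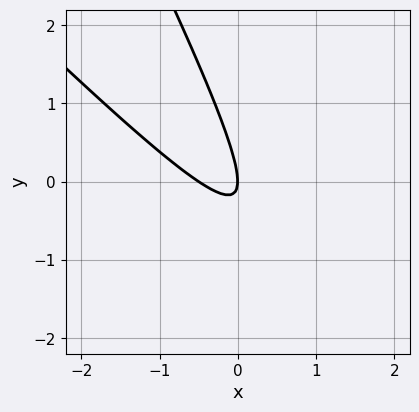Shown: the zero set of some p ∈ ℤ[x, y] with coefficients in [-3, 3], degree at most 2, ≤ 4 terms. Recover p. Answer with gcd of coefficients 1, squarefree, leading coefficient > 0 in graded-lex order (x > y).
1. Degree: the shape is more complex than any degree-1 curve, so deg p = 2.
2. Checking where it meets the axes: it meets the y-axis at y = 0 (among the integer gridlines); it crosses the x-axis at the gridline x = 0.
3. These observations pin down the coefficients.

2*x^2 + 3*x*y + y^2 + x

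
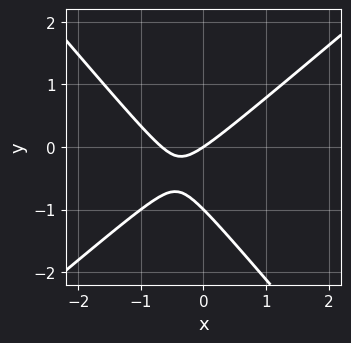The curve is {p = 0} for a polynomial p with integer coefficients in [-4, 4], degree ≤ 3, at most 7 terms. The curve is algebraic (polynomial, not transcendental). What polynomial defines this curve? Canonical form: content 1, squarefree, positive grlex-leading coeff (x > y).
3*x^2 - x*y - 3*y^2 + 2*x - 3*y

(a) deg p = 2.
(b) Checking where it meets the axes: it meets the x-axis at x = 0 (among the integer gridlines); among the integer gridlines, it crosses the y-axis at y ∈ {-1, 0}.
(c) These observations pin down the coefficients.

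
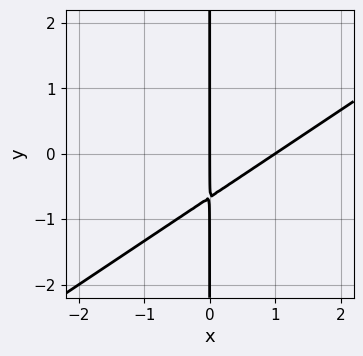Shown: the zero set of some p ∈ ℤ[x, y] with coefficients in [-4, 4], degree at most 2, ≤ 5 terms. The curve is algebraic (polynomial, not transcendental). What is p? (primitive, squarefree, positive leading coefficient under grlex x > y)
2*x^2 - 3*x*y - 2*x

First, deg p = 2. The shape is more complex than any degree-1 curve.
Next, from the visible intercepts: the x-axis gridline crossings are at x ∈ {0, 1}; every point of the y-axis in the box is on the curve.
Finally, fitting integer coefficients to these (and the overall shape) gives p.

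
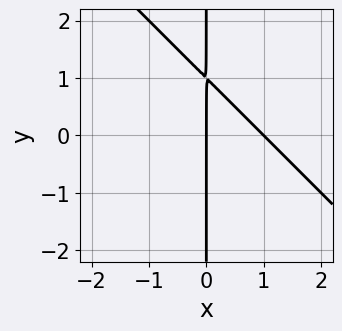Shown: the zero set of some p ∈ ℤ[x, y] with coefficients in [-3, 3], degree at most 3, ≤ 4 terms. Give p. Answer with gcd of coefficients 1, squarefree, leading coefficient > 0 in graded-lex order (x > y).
x^2 + x*y - x

First, degree: a generic line meets the curve in up to 2 points, so deg p = 2.
Then, checking where it meets the axes: every point of the y-axis in the box is on the curve; among the integer gridlines, it crosses the x-axis at x ∈ {0, 1}.
Finally, assembling these constraints gives the stated polynomial.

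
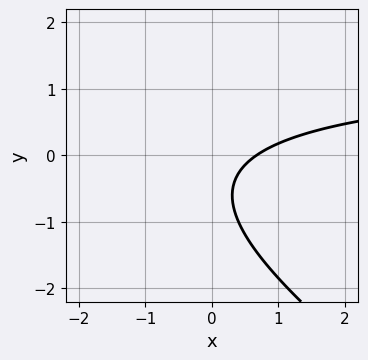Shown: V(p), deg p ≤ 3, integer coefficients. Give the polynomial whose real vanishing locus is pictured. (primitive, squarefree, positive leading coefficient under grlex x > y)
(a) deg p = 2. No degree-1 curve has this shape.
(b) Observable constraints: no y-intercept at any integer in the box.
(c) Matching integer coefficients to the picture gives p.

2*x*y + 3*y^2 - 3*x + 3*y + 2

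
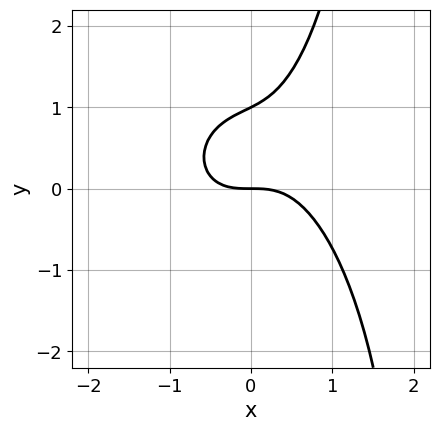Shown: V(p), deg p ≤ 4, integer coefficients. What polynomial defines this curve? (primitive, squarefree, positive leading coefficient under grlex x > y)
2*x^3 + x*y^2 - 2*y^2 + 2*y

1. The degree is 3 — no degree-2 curve has this shape.
2. Observable constraints: it crosses the x-axis at the gridline x = 0; the y-axis gridline crossings are at y ∈ {0, 1}.
3. Matching integer coefficients to the picture gives p.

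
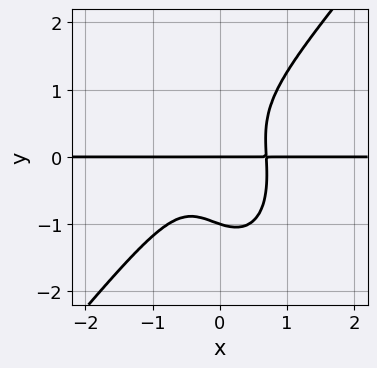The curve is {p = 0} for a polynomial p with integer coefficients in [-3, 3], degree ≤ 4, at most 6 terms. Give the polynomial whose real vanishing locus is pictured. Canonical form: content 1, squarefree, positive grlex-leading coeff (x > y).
3*x^3*y - x^2*y^2 - y^4 + x*y^2 - y

1. The degree is 4 — a generic line meets the curve in up to 4 points.
2. Reading off the gridlines: the y-axis gridline crossings are at y ∈ {-1, 0}; the visible x-axis segment lies entirely on the curve.
3. These observations pin down the coefficients.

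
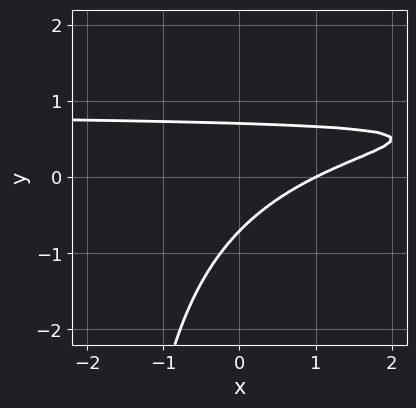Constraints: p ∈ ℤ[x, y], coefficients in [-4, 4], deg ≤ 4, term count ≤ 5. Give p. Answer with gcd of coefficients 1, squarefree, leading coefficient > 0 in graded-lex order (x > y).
x*y^2 - 2*x*y + 2*y^2 + x - 1

First, the degree is 3 — no degree-2 curve has this shape.
Then, checking where it meets the axes: it meets the x-axis at x = 1 (among the integer gridlines).
Finally, these observations pin down the coefficients.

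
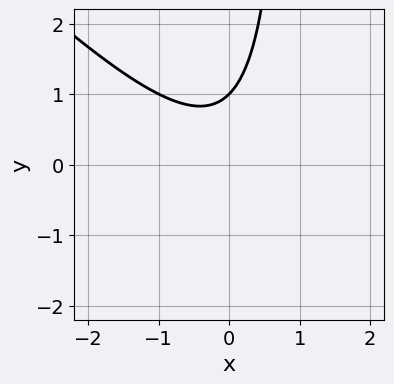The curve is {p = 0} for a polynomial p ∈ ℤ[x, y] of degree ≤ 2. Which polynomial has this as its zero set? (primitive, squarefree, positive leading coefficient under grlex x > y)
The degree is 2 — no degree-1 curve has this shape.
Checking where it meets the axes: it meets the y-axis at y = 1 (among the integer gridlines); the curve avoids every integer x-axis point in the box.
Together with the visible shape, these determine p as stated.

x^2 + x*y - y + 1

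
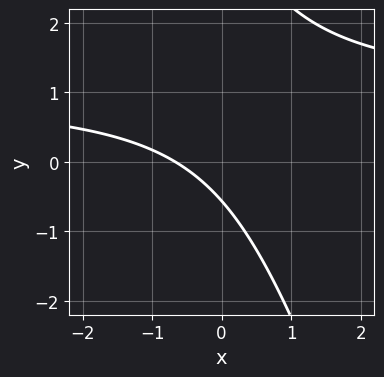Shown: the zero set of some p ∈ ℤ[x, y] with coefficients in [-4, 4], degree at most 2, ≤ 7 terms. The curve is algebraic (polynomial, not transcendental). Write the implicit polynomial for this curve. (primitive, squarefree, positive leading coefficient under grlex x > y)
3*x*y + y^2 - 3*x - 3*y - 2

The degree is 2 — a generic line meets the curve in up to 2 points.
Matching integer coefficients to the picture gives p.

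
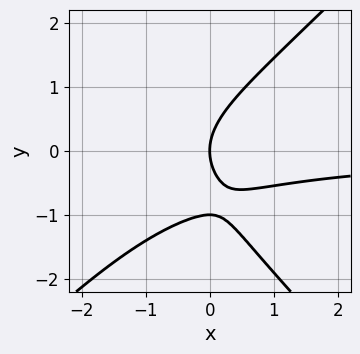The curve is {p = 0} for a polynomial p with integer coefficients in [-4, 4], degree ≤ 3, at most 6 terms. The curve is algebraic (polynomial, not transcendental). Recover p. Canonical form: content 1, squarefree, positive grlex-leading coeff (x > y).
2*x^2*y - 2*y^3 + 3*x*y - 2*y^2 + 3*x

The degree is 3 — no degree-2 curve has this shape.
Observable constraints: among the integer gridlines, it crosses the y-axis at y ∈ {-1, 0}; it crosses the x-axis at the gridline x = 0.
The integer polynomial consistent with all of this is the stated p.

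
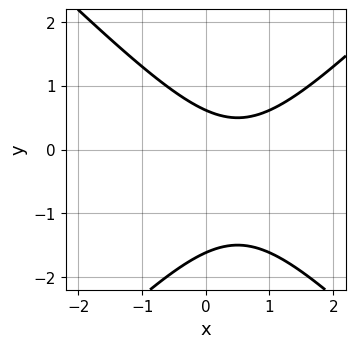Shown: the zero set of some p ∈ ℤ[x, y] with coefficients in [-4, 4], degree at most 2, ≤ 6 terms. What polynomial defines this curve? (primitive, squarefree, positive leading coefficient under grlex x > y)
x^2 - y^2 - x - y + 1

The degree is 2 — no degree-1 curve has this shape.
Reading off the gridlines: the curve avoids every integer x-axis point in the box.
Solving for integer coefficients yields p as stated.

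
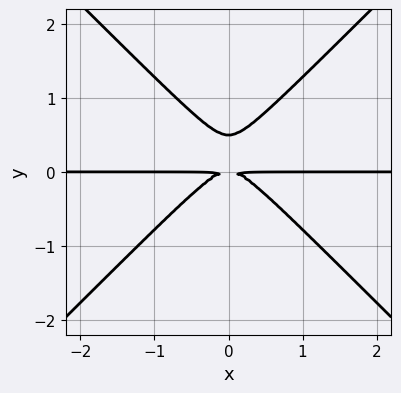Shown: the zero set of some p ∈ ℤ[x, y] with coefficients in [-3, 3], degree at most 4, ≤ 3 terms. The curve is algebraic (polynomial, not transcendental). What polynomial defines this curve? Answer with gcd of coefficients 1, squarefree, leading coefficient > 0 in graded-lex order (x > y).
2*x^2*y - 2*y^3 + y^2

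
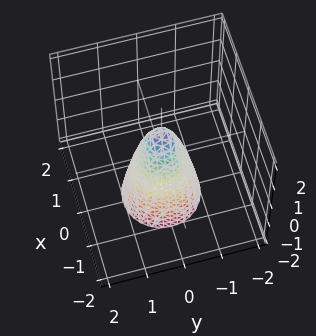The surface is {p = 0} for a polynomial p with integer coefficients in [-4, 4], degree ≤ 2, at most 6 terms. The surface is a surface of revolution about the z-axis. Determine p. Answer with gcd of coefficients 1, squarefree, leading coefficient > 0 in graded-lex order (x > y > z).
3*x^2 + 3*y^2 + z - 1

First, the degree is 2 — a generic line meets the surface in up to 2 points.
Then, symmetry: the surface is invariant under rotation about z: p = q(x² + y², z).
Next, observable constraints: a circular section at z = 0 has radius between 0 and 1; it meets the z-axis at z = 1 (among the integer gridlines).
Finally, together with the visible shape, these determine p as stated.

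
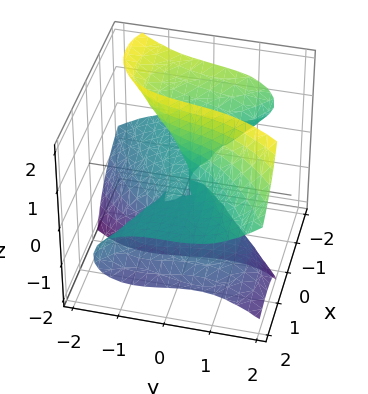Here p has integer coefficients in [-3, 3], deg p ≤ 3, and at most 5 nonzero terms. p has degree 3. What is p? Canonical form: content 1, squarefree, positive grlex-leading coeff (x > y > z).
2*x^2*z + 3*x*z^2 - y^3 - y*z

First, degree: no degree-2 surface has this shape, so deg p = 3.
Next, observable constraints: every point of the z-axis in the box is on the surface; it crosses the y-axis at the gridline y = 0; the visible x-axis segment lies entirely on the surface.
Finally, these observations pin down the coefficients.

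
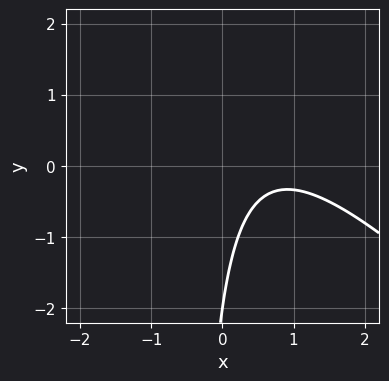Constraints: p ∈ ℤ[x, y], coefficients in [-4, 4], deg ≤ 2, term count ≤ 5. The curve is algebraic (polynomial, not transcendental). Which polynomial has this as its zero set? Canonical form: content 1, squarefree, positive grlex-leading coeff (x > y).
2*x^2 + 2*x*y - 3*x + y + 2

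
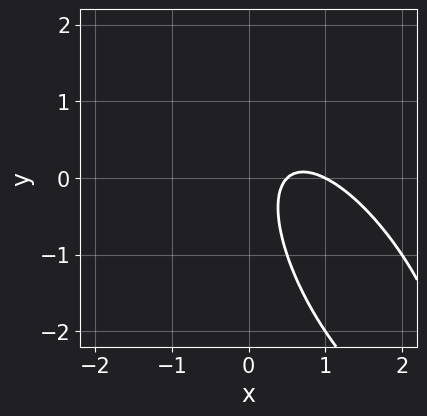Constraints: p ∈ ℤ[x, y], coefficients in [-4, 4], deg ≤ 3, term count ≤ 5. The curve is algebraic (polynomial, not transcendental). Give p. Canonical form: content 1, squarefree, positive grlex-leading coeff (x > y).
2*x^2 + 2*x*y + y^2 - 3*x + 1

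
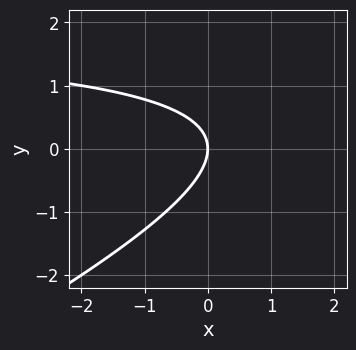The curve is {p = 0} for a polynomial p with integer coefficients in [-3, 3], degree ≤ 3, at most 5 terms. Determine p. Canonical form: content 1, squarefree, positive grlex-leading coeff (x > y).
1. The degree is 2 — no degree-1 curve has this shape.
2. Observable constraints: it meets the x-axis at x = 0 (among the integer gridlines); it crosses the y-axis at the gridline y = 0.
3. Together with the visible shape, these determine p as stated.

x*y - 2*y^2 - 2*x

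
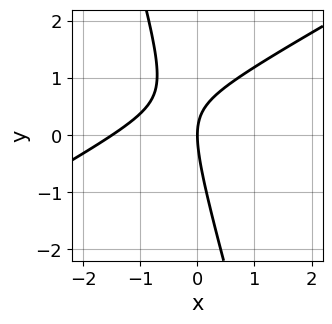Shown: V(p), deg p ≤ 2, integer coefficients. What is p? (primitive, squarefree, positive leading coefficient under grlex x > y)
2*x^2 - 3*x*y - y^2 + 3*x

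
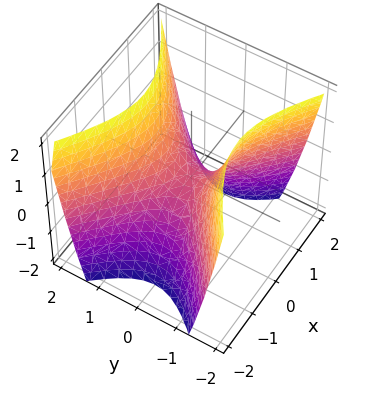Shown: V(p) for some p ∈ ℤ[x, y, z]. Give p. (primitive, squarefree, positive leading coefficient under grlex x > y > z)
The degree is 2 — a hyperbolic paraboloid; a quadric.
Symmetries: the x ↦ −x reflection is a symmetry, so x appears only in even powers; it's symmetric under y → −y, forcing even powers of y.
Checking where it meets the axes: it meets the z-axis at z = 0 (among the integer gridlines); it crosses the x-axis at the gridline x = 0; it meets the y-axis at y = 0 (among the integer gridlines).
Together with the visible shape, these determine p as stated.

2*x^2 - 3*y^2 + 2*z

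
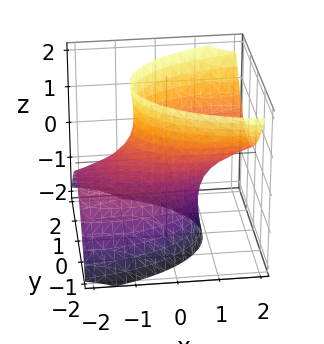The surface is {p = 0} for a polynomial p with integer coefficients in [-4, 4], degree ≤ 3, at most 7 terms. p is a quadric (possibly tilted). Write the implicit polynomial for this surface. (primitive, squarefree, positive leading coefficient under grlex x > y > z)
x^2 - 3*x*z + 3*y^2 - z^2 - 2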